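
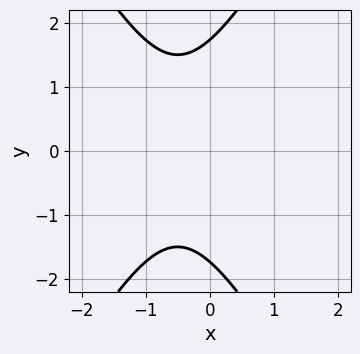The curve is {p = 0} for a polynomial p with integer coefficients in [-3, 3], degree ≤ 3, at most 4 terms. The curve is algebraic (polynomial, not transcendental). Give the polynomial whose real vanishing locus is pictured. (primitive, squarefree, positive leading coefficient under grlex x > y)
The degree is 2 — no degree-1 curve has this shape.
Symmetries: the y ↦ −y reflection is a symmetry, so y appears only in even powers.
Against the integer gridlines: the curve avoids every integer x-axis point in the box.
The integer polynomial consistent with all of this is the stated p.

3*x^2 - y^2 + 3*x + 3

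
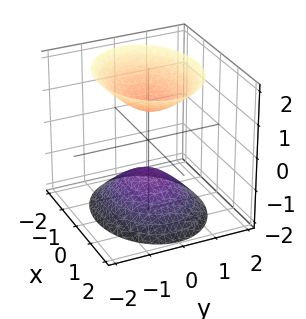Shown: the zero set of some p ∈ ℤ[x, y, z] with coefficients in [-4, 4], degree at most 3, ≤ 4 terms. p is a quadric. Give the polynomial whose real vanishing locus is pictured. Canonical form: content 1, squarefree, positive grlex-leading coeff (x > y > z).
2*x^2 + 3*y^2 - 2*z^2 + 2

(a) I count 2 distinct pieces. Treating them together as one polynomial.
(b) The degree is 2 — two sheets facing apart; a quadric.
(c) Symmetries: mirror symmetry x ↦ −x ⇒ only even powers of x; the y ↦ −y reflection is a symmetry, so y appears only in even powers; mirror symmetry z ↦ −z ⇒ only even powers of z.
(d) Reading off the gridlines: no x-intercept at any integer in the box; no y-intercept at any integer in the box; the z-axis gridline crossings are at z ∈ {-1, 1}.
(e) Putting this together gives p.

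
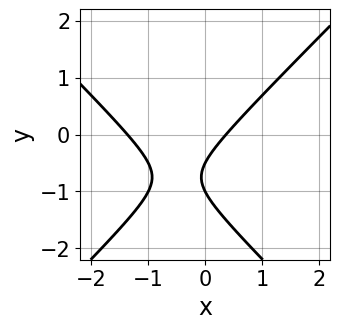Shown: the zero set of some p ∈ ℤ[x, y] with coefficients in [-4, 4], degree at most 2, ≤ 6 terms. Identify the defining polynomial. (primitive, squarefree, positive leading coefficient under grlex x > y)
(a) deg p = 2. No degree-1 curve has this shape.
(b) From the visible intercepts: it crosses the y-axis at the gridline y = -1.
(c) Together with the visible shape, these determine p as stated.

2*x^2 - 2*y^2 + 2*x - 3*y - 1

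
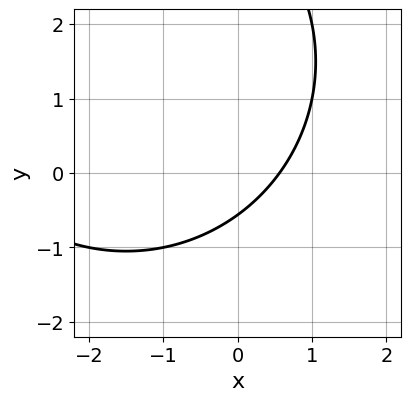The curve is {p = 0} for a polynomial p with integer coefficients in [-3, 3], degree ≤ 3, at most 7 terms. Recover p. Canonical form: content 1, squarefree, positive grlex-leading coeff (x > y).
x^2 + y^2 + 3*x - 3*y - 2

1. Degree: no degree-1 curve has this shape, so deg p = 2.
2. Matching integer coefficients to the picture gives p.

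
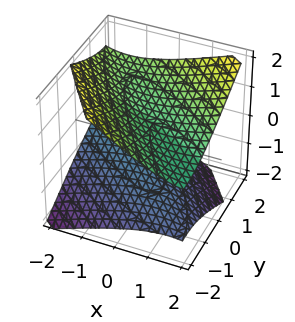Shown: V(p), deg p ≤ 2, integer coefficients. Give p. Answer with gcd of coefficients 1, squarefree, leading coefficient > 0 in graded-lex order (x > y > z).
x^2 + 2*x*y - x*z + y^2 - 3*z^2 + 2

I count 2 distinct pieces. They look like related sheets of one shape, so recover p as a whole.
deg p = 2. A generic line meets the surface in up to 2 points.
Observable constraints: the surface avoids every integer x-axis point in the box; no y-intercept at any integer in the box.
Matching integer coefficients to the picture gives p.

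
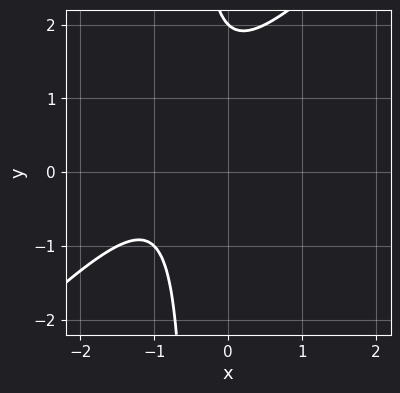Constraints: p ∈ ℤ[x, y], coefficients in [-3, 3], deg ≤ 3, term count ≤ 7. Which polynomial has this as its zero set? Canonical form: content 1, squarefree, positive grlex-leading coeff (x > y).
2*x^2 - 2*x*y + 3*x - y + 2

1. Degree: no degree-1 curve has this shape, so deg p = 2.
2. Reading off the gridlines: no x-intercept at any integer in the box; one y-axis crossing is at y = 2.
3. Together with the visible shape, these determine p as stated.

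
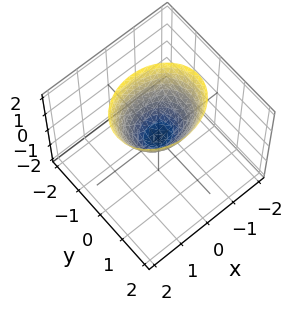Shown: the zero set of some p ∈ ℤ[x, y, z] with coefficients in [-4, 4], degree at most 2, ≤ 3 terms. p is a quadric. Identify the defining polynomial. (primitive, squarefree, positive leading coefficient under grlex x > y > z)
2*x^2 + 3*y^2 - 2*z

1. The degree is 2 — a paraboloid; a quadric.
2. Symmetries: the y ↦ −y reflection is a symmetry, so y appears only in even powers; mirror symmetry x ↦ −x ⇒ only even powers of x.
3. Reading off the gridlines: it meets the x-axis at x = 0 (among the integer gridlines); it crosses the z-axis at the gridline z = 0.
4. Fitting integer coefficients to these (and the overall shape) gives p.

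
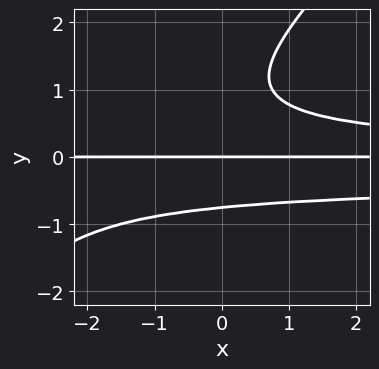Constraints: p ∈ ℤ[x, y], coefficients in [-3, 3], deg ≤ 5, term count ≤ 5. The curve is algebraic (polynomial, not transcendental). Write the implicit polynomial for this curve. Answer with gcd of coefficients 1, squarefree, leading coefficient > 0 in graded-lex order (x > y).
1. Degree: a generic line meets the curve in up to 4 points, so deg p = 4.
2. Against the integer gridlines: every point of the x-axis in the box is on the curve; it crosses the y-axis at the gridline y = 0.
3. Putting this together gives p.

3*x*y^3 - 3*y^4 + x*y^2 + 3*y^3 - 3*y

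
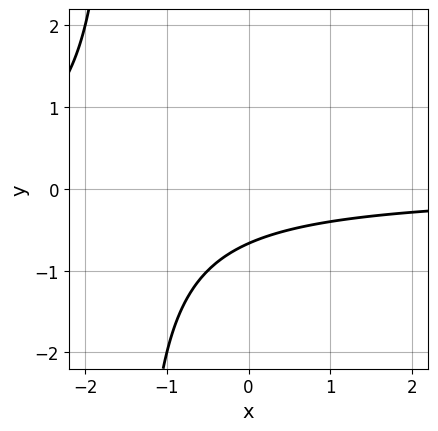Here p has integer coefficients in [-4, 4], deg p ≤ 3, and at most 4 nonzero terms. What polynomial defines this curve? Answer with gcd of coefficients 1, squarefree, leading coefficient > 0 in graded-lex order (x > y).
2*x*y + 3*y + 2

1. deg p = 2. The shape is more complex than any degree-1 curve.
2. From the axis intercepts and sections: the curve avoids every integer x-axis point in the box.
3. Assembling these constraints gives the stated polynomial.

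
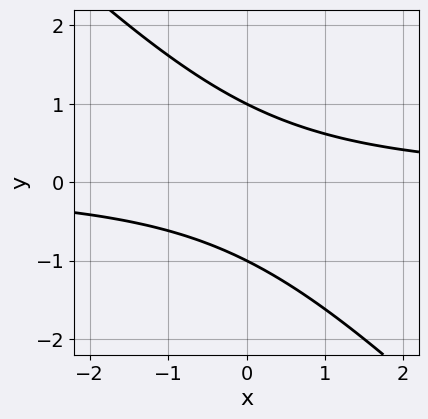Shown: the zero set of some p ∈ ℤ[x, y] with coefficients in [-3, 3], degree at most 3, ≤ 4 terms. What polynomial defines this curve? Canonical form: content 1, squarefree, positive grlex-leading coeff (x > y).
(a) Degree: no degree-1 curve has this shape, so deg p = 2.
(b) Checking where it meets the axes: the y-axis gridline crossings are at y ∈ {-1, 1}; it misses every integer gridline on the x-axis.
(c) These observations pin down the coefficients.

x*y + y^2 - 1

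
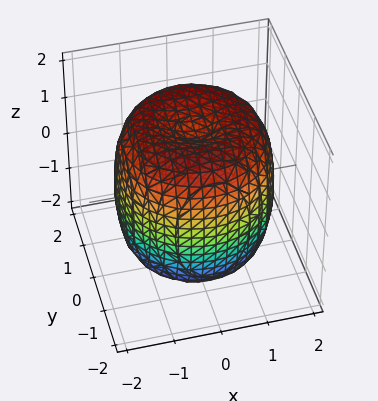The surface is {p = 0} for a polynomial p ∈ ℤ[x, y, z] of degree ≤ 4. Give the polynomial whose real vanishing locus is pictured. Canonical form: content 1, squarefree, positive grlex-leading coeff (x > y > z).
x^4 + 2*x^2*y^2 + y^4 - 2*x^2 - 2*y^2 + z^2 - 2

deg p = 4.
By symmetry, every cross-section ⟂ z is a circle, so x, y appear only via x² + y².
Observable constraints: a circular section at z = -1 has radius between 1 and 2.
Assembling these constraints gives the stated polynomial.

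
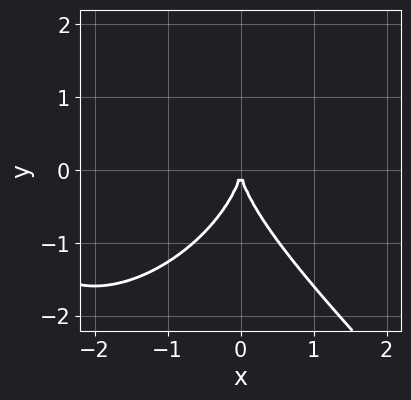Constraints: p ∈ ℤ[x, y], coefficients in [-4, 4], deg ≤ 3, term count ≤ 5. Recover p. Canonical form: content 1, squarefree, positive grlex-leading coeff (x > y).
(a) Degree: a generic line meets the curve in up to 3 points, so deg p = 3.
(b) Checking where it meets the axes: it meets the y-axis at y = 0 (among the integer gridlines); one x-axis crossing is at x = 0.
(c) Putting this together gives p.

x^3 + y^3 + 3*x^2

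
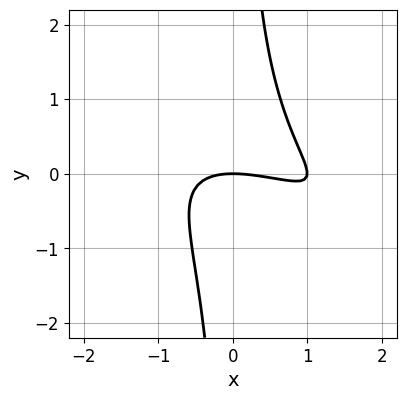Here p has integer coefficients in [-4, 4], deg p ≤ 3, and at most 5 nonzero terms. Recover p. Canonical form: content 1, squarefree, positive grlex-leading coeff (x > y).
1. deg p = 3. The shape is more complex than any degree-2 curve.
2. Observable constraints: it crosses the y-axis at the gridline y = 0; the x-axis gridline crossings are at x ∈ {0, 1}.
3. Matching integer coefficients to the picture gives p.

x^3 + 3*x^2*y + 3*x*y^2 - x^2 - 3*y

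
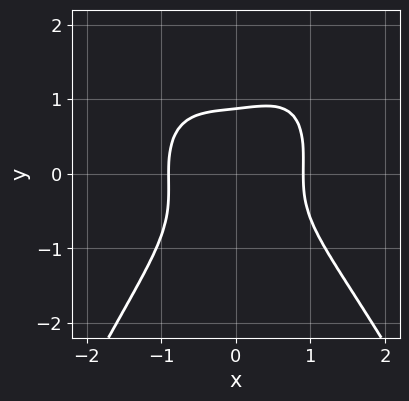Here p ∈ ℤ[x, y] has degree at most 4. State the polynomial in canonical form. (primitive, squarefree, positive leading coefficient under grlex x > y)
3*x^4 - x*y^2 + 3*y^3 - 2

1. deg p = 4. A generic line meets the curve in up to 4 points.
2. Matching integer coefficients to the picture gives p.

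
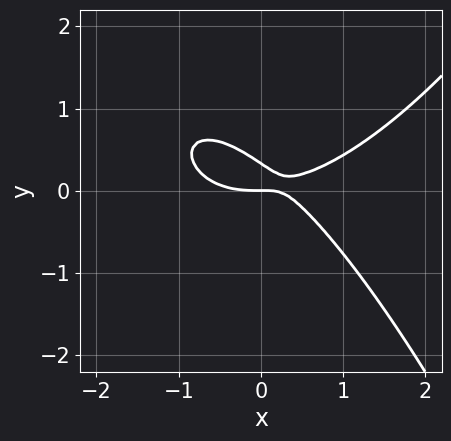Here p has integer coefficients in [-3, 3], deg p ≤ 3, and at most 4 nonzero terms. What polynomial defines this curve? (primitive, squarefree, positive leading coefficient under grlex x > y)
x^3 - 2*x*y - 3*y^2 + y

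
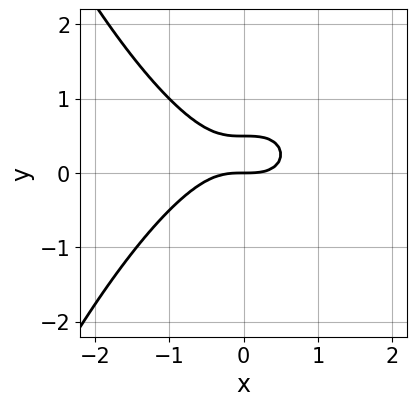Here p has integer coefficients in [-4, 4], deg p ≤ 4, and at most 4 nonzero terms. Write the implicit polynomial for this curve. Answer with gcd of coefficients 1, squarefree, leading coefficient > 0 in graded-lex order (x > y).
First, the degree is 3 — no degree-2 curve has this shape.
Next, reading off the gridlines: one x-axis crossing is at x = 0; one y-axis crossing is at y = 0.
Finally, fitting integer coefficients to these (and the overall shape) gives p.

x^3 + 2*y^2 - y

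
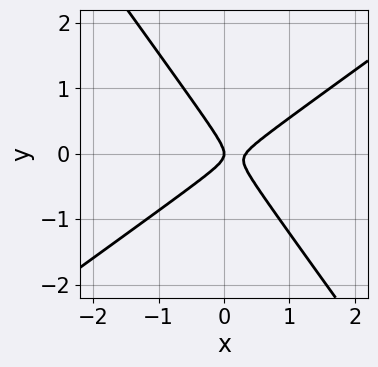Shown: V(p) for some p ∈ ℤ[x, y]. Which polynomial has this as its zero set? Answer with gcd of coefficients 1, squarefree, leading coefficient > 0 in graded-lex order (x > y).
3*x^2 - 2*x*y - 3*y^2 - x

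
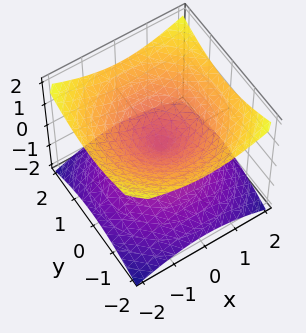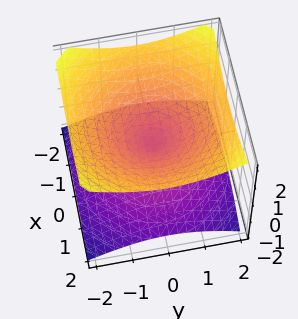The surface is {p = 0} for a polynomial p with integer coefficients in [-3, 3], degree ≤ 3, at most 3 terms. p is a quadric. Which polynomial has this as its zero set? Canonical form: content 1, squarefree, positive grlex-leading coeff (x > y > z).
Degree: a double cone through the origin; a quadric, so deg p = 2.
Symmetries: mirror symmetry z ↦ −z ⇒ only even powers of z; every cross-section ⟂ z is a circle, so x, y appear only via x² + y².
Reading off the gridlines: one x-axis crossing is at x = 0; a circular section at z = -1 has radius between 1 and 2; it meets the y-axis at y = 0 (among the integer gridlines).
Assembling these constraints gives the stated polynomial.

x^2 + y^2 - 2*z^2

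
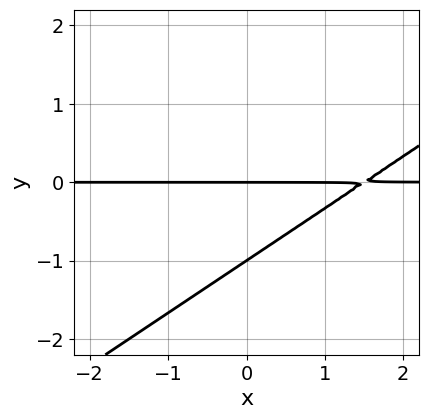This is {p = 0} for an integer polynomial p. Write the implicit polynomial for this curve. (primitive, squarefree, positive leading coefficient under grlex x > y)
2*x*y - 3*y^2 - 3*y

(a) deg p = 2. No degree-1 curve has this shape.
(b) Reading off the gridlines: the visible x-axis segment lies entirely on the curve; among the integer gridlines, it crosses the y-axis at y ∈ {-1, 0}.
(c) Matching integer coefficients to the picture gives p.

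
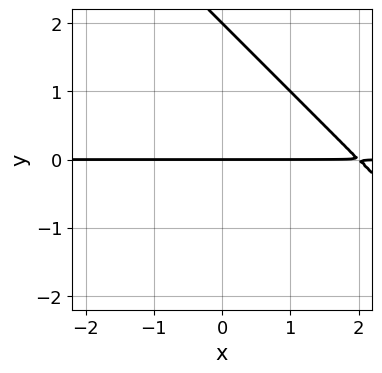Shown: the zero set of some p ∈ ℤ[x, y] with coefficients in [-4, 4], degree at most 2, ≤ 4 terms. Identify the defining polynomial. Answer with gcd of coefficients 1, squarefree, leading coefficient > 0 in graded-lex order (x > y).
x*y + y^2 - 2*y

First, degree: no degree-1 curve has this shape, so deg p = 2.
Then, checking where it meets the axes: among the integer gridlines, it crosses the y-axis at y ∈ {0, 2}; every point of the x-axis in the box is on the curve.
Finally, these observations pin down the coefficients.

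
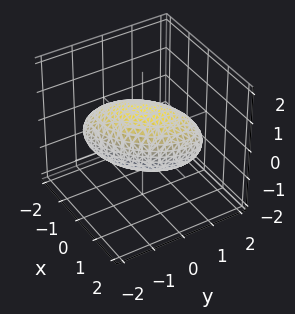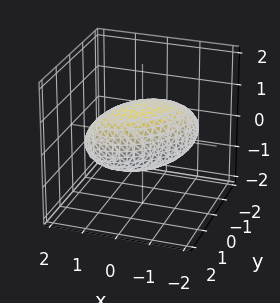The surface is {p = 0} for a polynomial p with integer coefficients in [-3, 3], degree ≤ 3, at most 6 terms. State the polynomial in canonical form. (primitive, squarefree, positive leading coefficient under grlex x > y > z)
2*x^2 - 2*x*y + 2*y^2 + 3*z^2 - 3

deg p = 2. The shape is more complex than any degree-1 surface.
From the axis intercepts and sections: among the integer gridlines, it crosses the z-axis at z ∈ {-1, 1}.
Matching integer coefficients to the picture gives p.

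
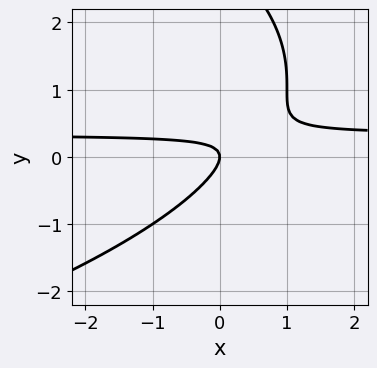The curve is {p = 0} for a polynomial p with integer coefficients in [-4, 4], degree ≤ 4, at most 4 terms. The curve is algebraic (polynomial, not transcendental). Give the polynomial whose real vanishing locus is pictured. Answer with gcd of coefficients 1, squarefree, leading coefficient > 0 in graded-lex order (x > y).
1. Degree: the shape is more complex than any degree-2 curve, so deg p = 3.
2. From the visible intercepts: it meets the x-axis at x = 0 (among the integer gridlines); one y-axis crossing is at y = 0.
3. Solving for integer coefficients yields p as stated.

y^3 + 3*x*y - 3*y^2 - x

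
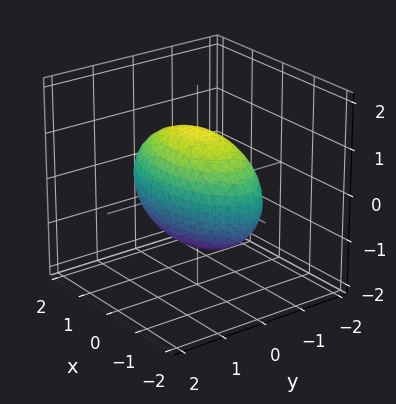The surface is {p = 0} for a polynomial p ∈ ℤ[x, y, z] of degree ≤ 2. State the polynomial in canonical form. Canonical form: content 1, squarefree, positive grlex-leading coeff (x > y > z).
(a) The degree is 2 — bounded and convex; a quadric.
(b) Symmetries: mirror symmetry x ↦ −x ⇒ only even powers of x; mirror symmetry z ↦ −z ⇒ only even powers of z; the y ↦ −y reflection is a symmetry, so y appears only in even powers.
(c) Against the integer gridlines: the y-axis gridline crossings are at y ∈ {-1, 1}.
(d) Solving for integer coefficients yields p as stated.

x^2 + 3*y^2 + 2*z^2 - 3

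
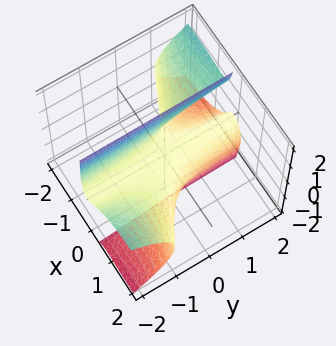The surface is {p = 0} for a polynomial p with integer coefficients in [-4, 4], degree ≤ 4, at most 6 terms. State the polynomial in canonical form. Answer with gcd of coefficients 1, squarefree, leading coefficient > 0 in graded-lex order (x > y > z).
(a) Degree: no degree-2 surface has this shape, so deg p = 3.
(b) Observable constraints: every point of the y-axis in the box is on the surface; it meets the x-axis at x = 0 (among the integer gridlines).
(c) Together with the visible shape, these determine p as stated.

x^3 + 2*x^2*y + 2*x*z^2 + x*z + z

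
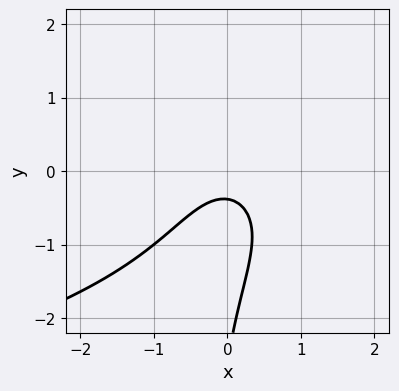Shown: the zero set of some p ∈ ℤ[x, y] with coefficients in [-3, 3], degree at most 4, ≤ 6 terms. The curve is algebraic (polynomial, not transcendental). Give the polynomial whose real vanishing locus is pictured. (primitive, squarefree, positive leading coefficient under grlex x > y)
2*x*y^2 + 3*x^2 + y^2 + 3*y + 1

1. Degree: the shape is more complex than any degree-2 curve, so deg p = 3.
2. Reading off the gridlines: no x-intercept at any integer in the box.
3. Fitting integer coefficients to these (and the overall shape) gives p.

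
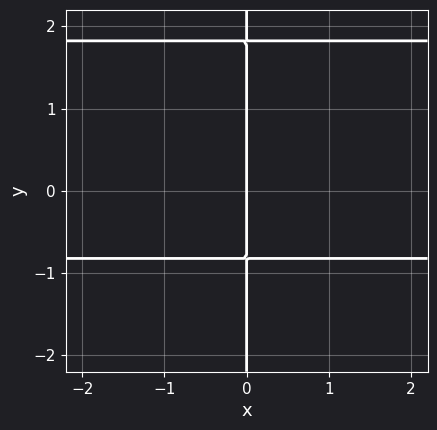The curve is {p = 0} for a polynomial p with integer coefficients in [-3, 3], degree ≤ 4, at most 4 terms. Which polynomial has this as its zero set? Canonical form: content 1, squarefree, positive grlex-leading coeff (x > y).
2*x*y^2 - 2*x*y - 3*x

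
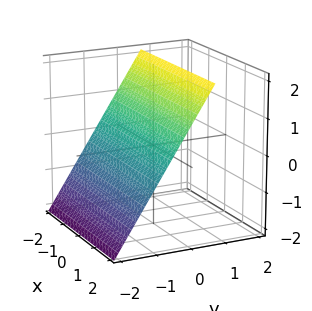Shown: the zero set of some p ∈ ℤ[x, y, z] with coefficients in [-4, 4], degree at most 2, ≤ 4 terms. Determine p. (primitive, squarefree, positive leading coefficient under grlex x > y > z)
3*y - 2*z + 2

Degree: the surface is flat (a plane), so deg p = 1.
From the visible intercepts: it misses every integer gridline on the x-axis; one z-axis crossing is at z = 1.
Assembling these constraints gives the stated polynomial.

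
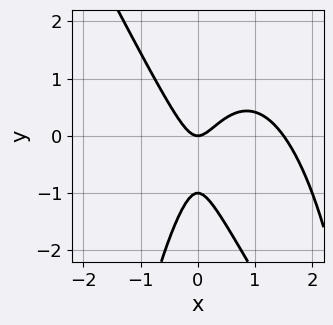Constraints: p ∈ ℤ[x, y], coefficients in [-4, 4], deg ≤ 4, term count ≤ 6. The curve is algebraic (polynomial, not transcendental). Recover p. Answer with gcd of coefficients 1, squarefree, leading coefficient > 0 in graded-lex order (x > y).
2*x^3 + x^2*y - 3*x^2 + y^2 + y

First, degree: no degree-2 curve has this shape, so deg p = 3.
Then, observable constraints: among the integer gridlines, it crosses the y-axis at y ∈ {-1, 0}; it crosses the x-axis at the gridline x = 0.
Finally, together with the visible shape, these determine p as stated.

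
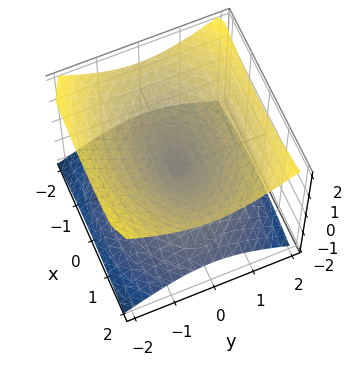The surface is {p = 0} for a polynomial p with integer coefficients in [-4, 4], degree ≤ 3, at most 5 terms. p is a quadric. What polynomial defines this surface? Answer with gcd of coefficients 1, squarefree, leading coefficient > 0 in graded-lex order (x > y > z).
deg p = 2. A double cone through the origin; a quadric.
Symmetries: it's symmetric under y → −y, forcing even powers of y; mirror symmetry x ↦ −x ⇒ only even powers of x; the z ↦ −z reflection is a symmetry, so z appears only in even powers.
Checking where it meets the axes: it crosses the z-axis at the gridline z = 0; it crosses the y-axis at the gridline y = 0; it meets the x-axis at x = 0 (among the integer gridlines).
The integer polynomial consistent with all of this is the stated p.

x^2 + 2*y^2 - 3*z^2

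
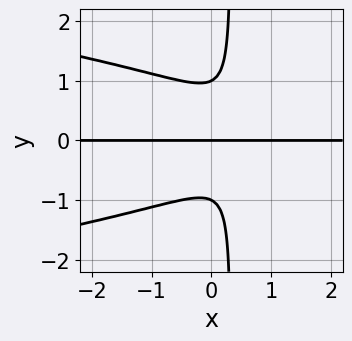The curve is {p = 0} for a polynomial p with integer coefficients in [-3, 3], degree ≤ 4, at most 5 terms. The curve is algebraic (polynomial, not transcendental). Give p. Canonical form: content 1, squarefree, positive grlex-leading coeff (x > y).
3*x*y^3 + 2*x^2*y - y^3 - 2*x*y + y

Degree: no degree-3 curve has this shape, so deg p = 4.
Checking where it meets the axes: every point of the x-axis in the box is on the curve; among the integer gridlines, it crosses the y-axis at y ∈ {-1, 0, 1}.
The integer polynomial consistent with all of this is the stated p.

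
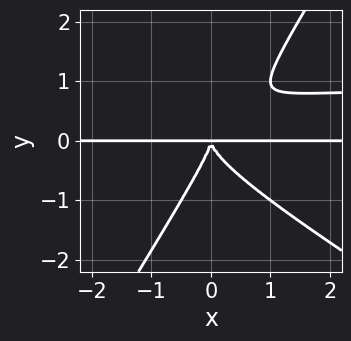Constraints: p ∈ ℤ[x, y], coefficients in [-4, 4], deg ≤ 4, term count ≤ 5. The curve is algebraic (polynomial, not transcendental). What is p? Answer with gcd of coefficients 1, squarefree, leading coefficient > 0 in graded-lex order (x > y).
x^2*y^2 + x*y^3 - y^4 - x^2*y

First, deg p = 4.
Then, checking where it meets the axes: the visible x-axis segment lies entirely on the curve.
Finally, together with the visible shape, these determine p as stated.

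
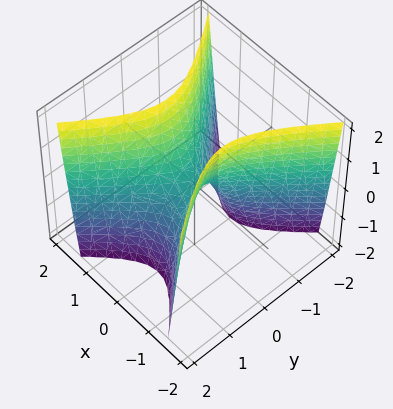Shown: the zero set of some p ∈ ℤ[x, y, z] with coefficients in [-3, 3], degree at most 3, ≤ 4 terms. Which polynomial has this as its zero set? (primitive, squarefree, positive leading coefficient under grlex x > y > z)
(a) Degree: a hyperbolic paraboloid; a quadric, so deg p = 2.
(b) Symmetries: it's symmetric under y → −y, forcing even powers of y; it's symmetric under x → −x, forcing even powers of x.
(c) Checking where it meets the axes: one y-axis crossing is at y = 0; it meets the x-axis at x = 0 (among the integer gridlines); one z-axis crossing is at z = 0.
(d) These observations pin down the coefficients.

3*x^2 - 2*y^2 - z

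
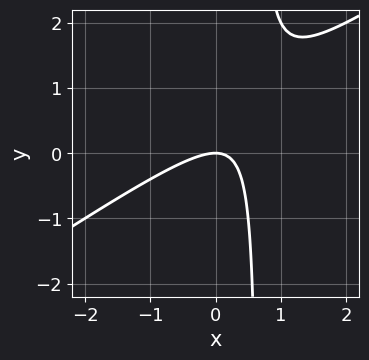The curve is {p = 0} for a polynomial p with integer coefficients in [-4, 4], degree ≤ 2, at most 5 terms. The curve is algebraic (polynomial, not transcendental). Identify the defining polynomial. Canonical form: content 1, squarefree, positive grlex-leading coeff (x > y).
(a) Degree: a generic line meets the curve in up to 2 points, so deg p = 2.
(b) Against the integer gridlines: it meets the y-axis at y = 0 (among the integer gridlines); it crosses the x-axis at the gridline x = 0.
(c) Matching integer coefficients to the picture gives p.

2*x^2 - 3*x*y + 2*y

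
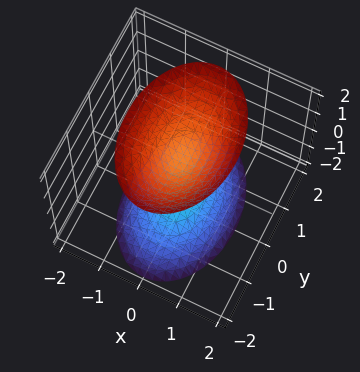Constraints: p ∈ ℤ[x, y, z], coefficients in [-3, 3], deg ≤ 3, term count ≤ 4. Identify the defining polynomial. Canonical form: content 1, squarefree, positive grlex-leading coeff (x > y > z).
1. The picture has 2 separate pieces. They look like related sheets of one shape, so recover p as a whole.
2. The degree is 2 — two separate bowl-shaped sheets opening away from each other; a quadric.
3. Symmetries: the y ↦ −y reflection is a symmetry, so y appears only in even powers; mirror symmetry z ↦ −z ⇒ only even powers of z; the x ↦ −x reflection is a symmetry, so x appears only in even powers.
4. Observable constraints: it misses every integer gridline on the y-axis; no x-intercept at any integer in the box.
5. Assembling these constraints gives the stated polynomial. Check: (0, 0, 1) on the z-axis lies on the surface, and p(0, 0, 1) = 0. ✓

2*x^2 + y^2 - z^2 + 1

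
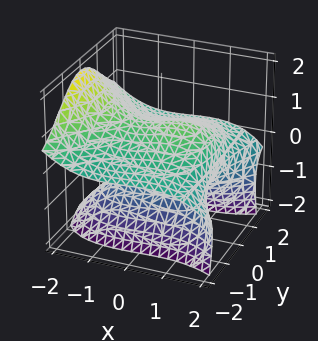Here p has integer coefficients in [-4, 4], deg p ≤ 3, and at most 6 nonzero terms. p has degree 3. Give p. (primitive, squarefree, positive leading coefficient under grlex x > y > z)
x^3 + 3*y^2*z + 3*z^2 - x - 2

The degree is 3 — a generic line meets the surface in up to 3 points.
From the visible intercepts: no y-intercept at any integer in the box.
These observations pin down the coefficients.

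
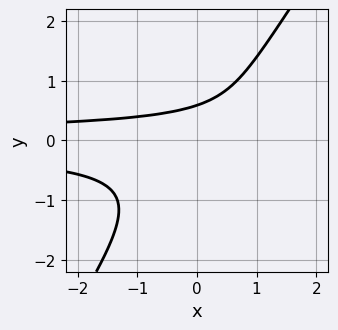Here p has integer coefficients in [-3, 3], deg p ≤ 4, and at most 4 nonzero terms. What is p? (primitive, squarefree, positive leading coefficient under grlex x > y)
3*x*y^2 - 2*y^3 - y + 1

Degree: no degree-2 curve has this shape, so deg p = 3.
From the axis intercepts and sections: the curve avoids every integer x-axis point in the box.
Solving for integer coefficients yields p as stated.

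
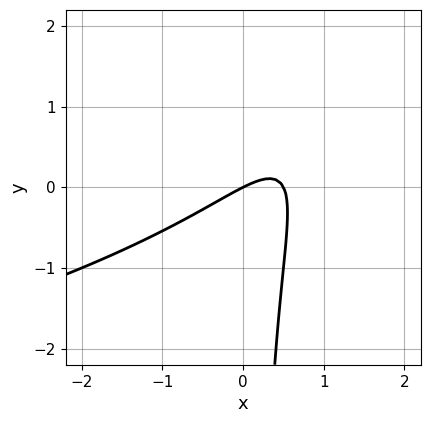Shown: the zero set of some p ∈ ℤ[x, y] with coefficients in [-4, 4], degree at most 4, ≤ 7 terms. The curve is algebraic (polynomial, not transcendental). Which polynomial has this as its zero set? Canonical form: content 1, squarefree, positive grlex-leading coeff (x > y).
1. deg p = 3. The shape is more complex than any degree-2 curve.
2. Checking where it meets the axes: one y-axis crossing is at y = 0; it crosses the x-axis at the gridline x = 0.
3. Together with the visible shape, these determine p as stated.

x*y^2 + 2*x^2 - 3*x*y - x + 2*y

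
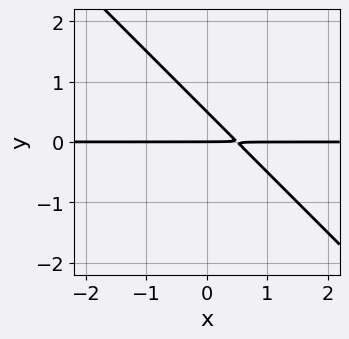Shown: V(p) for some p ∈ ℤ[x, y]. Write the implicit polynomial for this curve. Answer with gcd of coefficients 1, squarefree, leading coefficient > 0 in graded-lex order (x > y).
1. The degree is 2 — a generic line meets the curve in up to 2 points.
2. Against the integer gridlines: every point of the x-axis in the box is on the curve; one y-axis crossing is at y = 0.
3. The integer polynomial consistent with all of this is the stated p.

2*x*y + 2*y^2 - y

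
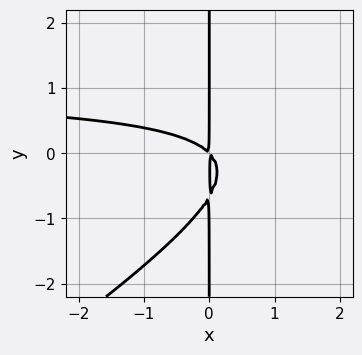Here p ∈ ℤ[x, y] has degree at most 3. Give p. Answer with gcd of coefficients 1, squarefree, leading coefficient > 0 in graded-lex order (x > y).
2*x^2*y - 3*x*y^2 - 2*x^2 - 2*x*y

(a) The degree is 3 — a generic line meets the curve in up to 3 points.
(b) Against the integer gridlines: the visible y-axis segment lies entirely on the curve.
(c) Fitting integer coefficients to these (and the overall shape) gives p.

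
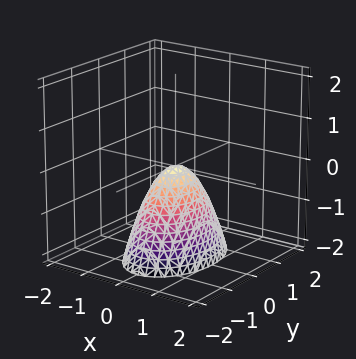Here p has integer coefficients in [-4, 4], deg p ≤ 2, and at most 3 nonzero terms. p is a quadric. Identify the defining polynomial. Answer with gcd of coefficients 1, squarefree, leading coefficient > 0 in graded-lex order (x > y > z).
First, degree: a single bowl opening along one axis; a quadric, so deg p = 2.
Next, symmetries: mirror symmetry x ↦ −x ⇒ only even powers of x; it's symmetric under y → −y, forcing even powers of y.
Then, checking where it meets the axes: it meets the y-axis at y = 0 (among the integer gridlines); it meets the z-axis at z = 0 (among the integer gridlines).
Finally, together with the visible shape, these determine p as stated.

2*x^2 + y^2 + z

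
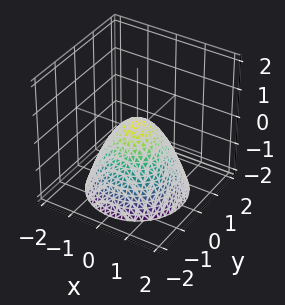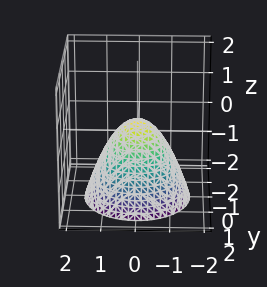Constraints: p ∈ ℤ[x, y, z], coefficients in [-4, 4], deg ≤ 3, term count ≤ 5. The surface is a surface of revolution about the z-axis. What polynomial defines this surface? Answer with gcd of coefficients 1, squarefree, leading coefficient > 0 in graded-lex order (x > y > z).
3*x^2 + 3*y^2 + 3*z - 1

1. deg p = 2. No degree-1 surface has this shape.
2. Symmetries: rotational symmetry about the z-axis ⇒ p depends on x, y only through x² + y².
3. From the visible intercepts: a circular section at z = -2 has radius between 1 and 2.
4. Matching integer coefficients to the picture gives p.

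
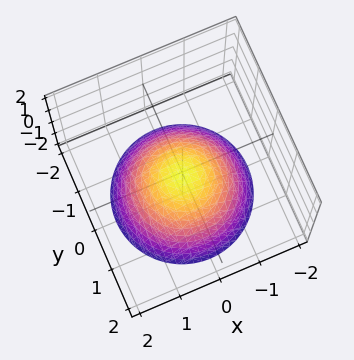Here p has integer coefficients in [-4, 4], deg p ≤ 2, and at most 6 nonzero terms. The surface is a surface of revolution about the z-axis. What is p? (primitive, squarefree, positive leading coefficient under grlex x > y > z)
2*x^2 + 2*y^2 + 3*z + 1

(a) Degree: a generic line meets the surface in up to 2 points, so deg p = 2.
(b) Symmetries: the z-axis is an axis of rotation, so x and y enter only as x² + y².
(c) From the visible intercepts: no x-intercept at any integer in the box; a circular section at z = -1 has radius exactly 1; the surface avoids every integer y-axis point in the box.
(d) Fitting integer coefficients to these (and the overall shape) gives p.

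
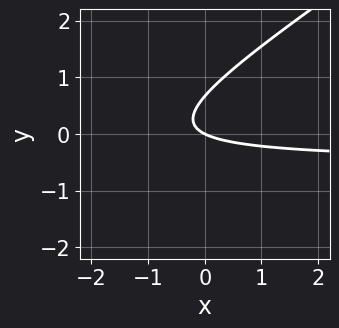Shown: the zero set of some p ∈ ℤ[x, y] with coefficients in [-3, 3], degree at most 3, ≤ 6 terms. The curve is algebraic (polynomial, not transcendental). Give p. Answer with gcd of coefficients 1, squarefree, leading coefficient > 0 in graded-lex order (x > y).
2*x*y - 3*y^2 + x + 2*y

1. deg p = 2. The shape is more complex than any degree-1 curve.
2. Observable constraints: it crosses the y-axis at the gridline y = 0; it meets the x-axis at x = 0 (among the integer gridlines).
3. These observations pin down the coefficients.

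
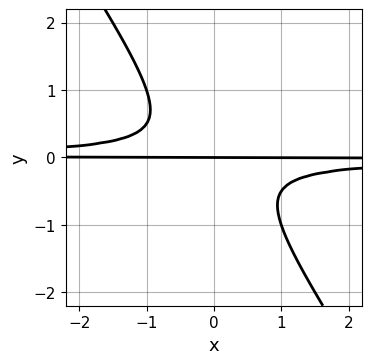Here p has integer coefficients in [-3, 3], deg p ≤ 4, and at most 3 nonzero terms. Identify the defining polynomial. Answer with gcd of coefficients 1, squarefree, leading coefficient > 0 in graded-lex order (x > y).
3*x*y^2 + 2*y^3 + y

deg p = 3. A generic line meets the curve in up to 3 points.
Observable constraints: it meets the y-axis at y = 0 (among the integer gridlines); every point of the x-axis in the box is on the curve.
Putting this together gives p.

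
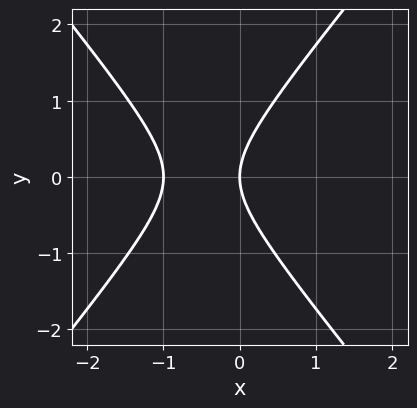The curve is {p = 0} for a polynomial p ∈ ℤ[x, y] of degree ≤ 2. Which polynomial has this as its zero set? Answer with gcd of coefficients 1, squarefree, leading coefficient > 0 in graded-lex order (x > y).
The degree is 2 — the shape is more complex than any degree-1 curve.
Symmetries: the y ↦ −y reflection is a symmetry, so y appears only in even powers.
Against the integer gridlines: the x-axis gridline crossings are at x ∈ {-1, 0}; one y-axis crossing is at y = 0.
Matching integer coefficients to the picture gives p.

3*x^2 - 2*y^2 + 3*x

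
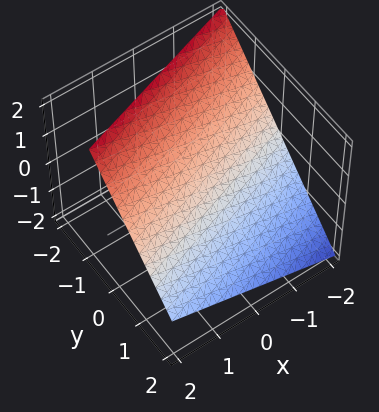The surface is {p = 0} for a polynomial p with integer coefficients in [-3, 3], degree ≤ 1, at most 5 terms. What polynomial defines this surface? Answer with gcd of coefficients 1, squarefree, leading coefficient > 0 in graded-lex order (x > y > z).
deg p = 1.
Reading off the gridlines: one x-axis crossing is at x = -2.
Assembling these constraints gives the stated polynomial.

x - 3*y - 3*z + 2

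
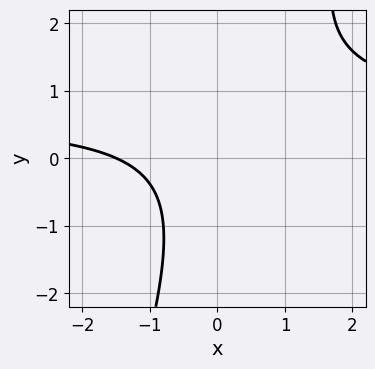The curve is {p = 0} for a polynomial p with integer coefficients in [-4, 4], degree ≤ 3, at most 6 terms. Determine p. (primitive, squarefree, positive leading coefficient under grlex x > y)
(a) The degree is 2 — a generic line meets the curve in up to 2 points.
(b) Observable constraints: no y-intercept at any integer in the box.
(c) Together with the visible shape, these determine p as stated.

3*x*y - y^2 - 2*x - 3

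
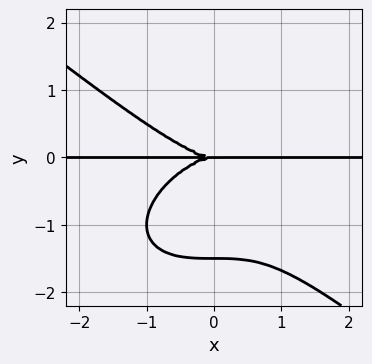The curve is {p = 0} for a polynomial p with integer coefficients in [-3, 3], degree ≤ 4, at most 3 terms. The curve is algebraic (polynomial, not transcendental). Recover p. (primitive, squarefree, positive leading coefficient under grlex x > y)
x^3*y + 2*y^4 + 3*y^3

Degree: no degree-3 curve has this shape, so deg p = 4.
Reading off the gridlines: it meets the y-axis at y = 0 (among the integer gridlines); the visible x-axis segment lies entirely on the curve.
The integer polynomial consistent with all of this is the stated p.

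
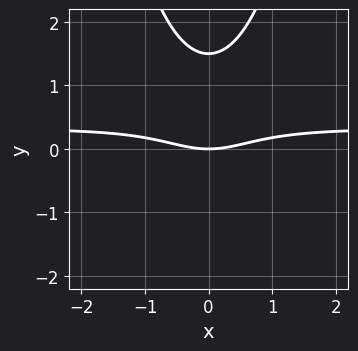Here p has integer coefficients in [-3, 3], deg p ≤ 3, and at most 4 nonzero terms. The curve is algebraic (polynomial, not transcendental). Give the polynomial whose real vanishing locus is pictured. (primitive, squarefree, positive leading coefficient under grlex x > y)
3*x^2*y - x^2 - 2*y^2 + 3*y

First, the degree is 3 — a generic line meets the curve in up to 3 points.
Next, symmetries: it's symmetric under x → −x, forcing even powers of x.
Next, reading off the gridlines: it meets the x-axis at x = 0 (among the integer gridlines); it meets the y-axis at y = 0 (among the integer gridlines).
Finally, matching integer coefficients to the picture gives p.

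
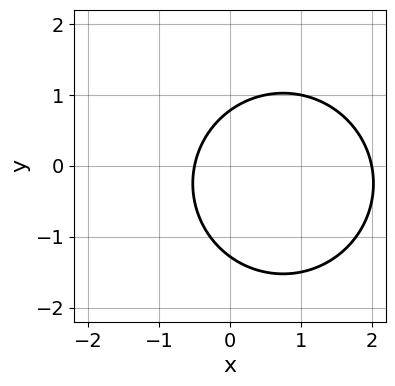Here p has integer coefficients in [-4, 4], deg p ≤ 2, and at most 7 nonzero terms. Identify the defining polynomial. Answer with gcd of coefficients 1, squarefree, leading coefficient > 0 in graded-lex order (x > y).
2*x^2 + 2*y^2 - 3*x + y - 2

(a) deg p = 2. A generic line meets the curve in up to 2 points.
(b) Checking where it meets the axes: one x-axis crossing is at x = 2.
(c) Solving for integer coefficients yields p as stated.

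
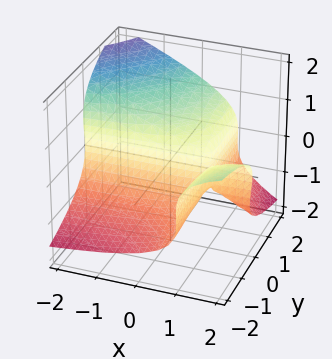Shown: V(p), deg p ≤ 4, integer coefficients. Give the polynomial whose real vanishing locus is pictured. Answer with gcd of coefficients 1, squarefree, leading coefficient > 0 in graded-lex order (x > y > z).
x*z^2 + 2*z^3 + 2*x*y - 2*y

(a) Degree: no degree-2 surface has this shape, so deg p = 3.
(b) From the axis intercepts and sections: it crosses the y-axis at the gridline y = 0; the visible x-axis segment lies entirely on the surface; it meets the z-axis at z = 0 (among the integer gridlines).
(c) The integer polynomial consistent with all of this is the stated p.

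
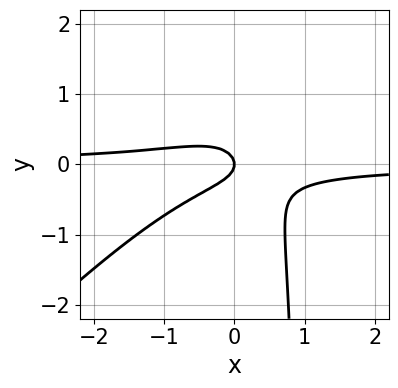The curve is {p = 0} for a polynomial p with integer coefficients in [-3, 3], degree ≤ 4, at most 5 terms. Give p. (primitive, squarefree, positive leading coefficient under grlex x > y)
deg p = 3. A generic line meets the curve in up to 3 points.
Observable constraints: one y-axis crossing is at y = 0; it crosses the x-axis at the gridline x = 0.
The integer polynomial consistent with all of this is the stated p.

3*x^2*y - 3*x*y^2 + 3*y^2 + x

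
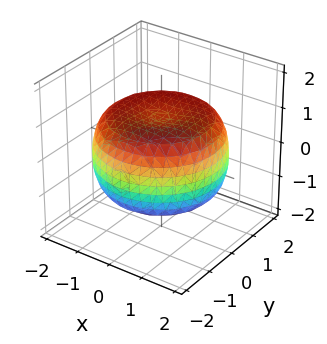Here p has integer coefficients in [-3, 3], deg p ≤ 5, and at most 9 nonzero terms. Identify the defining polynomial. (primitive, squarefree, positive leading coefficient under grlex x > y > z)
x^4 + 2*x^2*y^2 + y^4 - 2*x^2 - 2*y^2 + 3*z^2 - 3

First, the degree is 4 — the shape is more complex than any degree-3 surface.
Next, symmetry: the z-axis is an axis of rotation, so x and y enter only as x² + y².
Next, checking where it meets the axes: a circular section at z = 1 has radius between 1 and 2; the z-axis gridline crossings are at z ∈ {-1, 1}.
Finally, together with the visible shape, these determine p as stated.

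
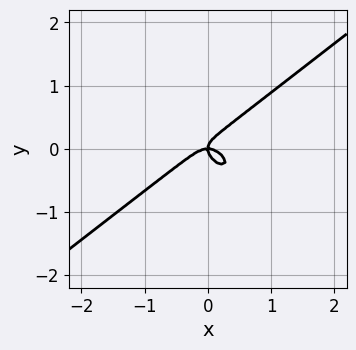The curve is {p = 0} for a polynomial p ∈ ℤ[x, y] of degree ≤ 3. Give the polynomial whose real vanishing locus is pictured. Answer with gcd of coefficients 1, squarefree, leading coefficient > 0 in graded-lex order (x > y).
First, the degree is 3 — a generic line meets the curve in up to 3 points.
Next, observable constraints: it meets the x-axis at x = 0 (among the integer gridlines); one y-axis crossing is at y = 0.
Finally, fitting integer coefficients to these (and the overall shape) gives p.

2*x^3 - x*y^2 - 3*y^3 + x*y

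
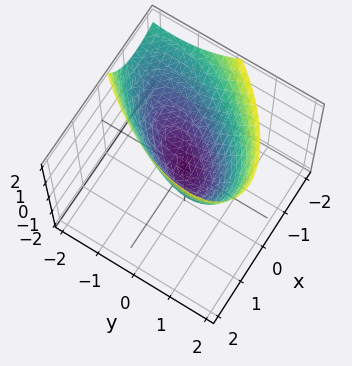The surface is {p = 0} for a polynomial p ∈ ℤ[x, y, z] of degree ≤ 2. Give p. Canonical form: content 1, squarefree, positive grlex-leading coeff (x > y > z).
3*x^2 - 3*x*y + 2*x*z + 2*y^2 - 3*z

1. Degree: no degree-1 surface has this shape, so deg p = 2.
2. From the visible intercepts: one z-axis crossing is at z = 0; it crosses the y-axis at the gridline y = 0; one x-axis crossing is at x = 0.
3. Solving for integer coefficients yields p as stated.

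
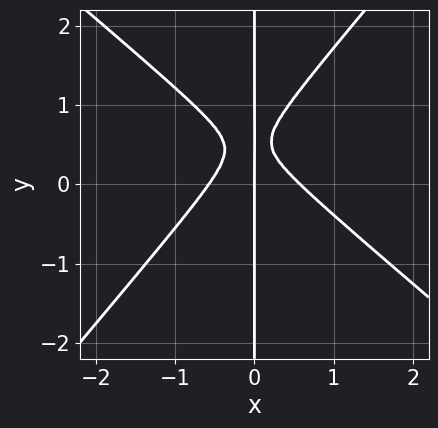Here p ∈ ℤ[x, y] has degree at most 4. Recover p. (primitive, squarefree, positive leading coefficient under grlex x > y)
1. deg p = 3.
2. Reading off the gridlines: one x-axis crossing is at x = 0; every point of the y-axis in the box is on the curve.
3. These observations pin down the coefficients.

3*x^3 + x^2*y - 3*x*y^2 + 3*x*y - x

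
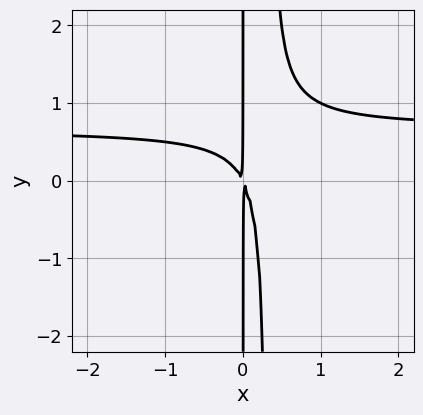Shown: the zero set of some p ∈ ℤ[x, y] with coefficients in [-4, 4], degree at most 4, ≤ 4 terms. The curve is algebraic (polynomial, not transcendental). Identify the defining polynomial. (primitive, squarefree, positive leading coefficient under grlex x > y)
3*x^2*y - 2*x^2 - x*y

The degree is 3 — no degree-2 curve has this shape.
Observable constraints: every point of the y-axis in the box is on the curve.
Solving for integer coefficients yields p as stated.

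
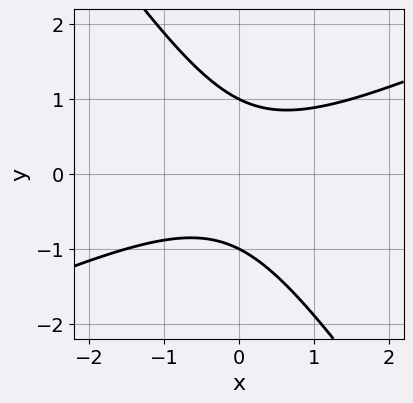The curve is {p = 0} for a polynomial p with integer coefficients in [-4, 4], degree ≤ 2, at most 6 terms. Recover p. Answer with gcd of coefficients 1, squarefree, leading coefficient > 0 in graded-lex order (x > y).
2*x^2 - 3*x*y - 3*y^2 + 3

(a) deg p = 2. The shape is more complex than any degree-1 curve.
(b) From the visible intercepts: the y-axis gridline crossings are at y ∈ {-1, 1}; it misses every integer gridline on the x-axis.
(c) Together with the visible shape, these determine p as stated.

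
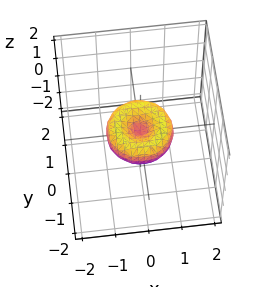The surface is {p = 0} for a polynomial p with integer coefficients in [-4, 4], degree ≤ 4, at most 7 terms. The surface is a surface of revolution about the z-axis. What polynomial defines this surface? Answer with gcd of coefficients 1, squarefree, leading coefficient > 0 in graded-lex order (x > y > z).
2*x^4 + 4*x^2*y^2 + 2*y^4 - 2*x^2 - 2*y^2 + 3*z^2

Degree: a generic line meets the surface in up to 4 points, so deg p = 4.
Symmetries: the z-axis is an axis of rotation, so x and y enter only as x² + y².
Against the integer gridlines: a circular section at z = 0 has radius exactly 1; among the integer gridlines, it crosses the x-axis at x ∈ {-1, 0, 1}; it crosses the z-axis at the gridline z = 0; among the integer gridlines, it crosses the y-axis at y ∈ {-1, 0, 1}.
Assembling these constraints gives the stated polynomial.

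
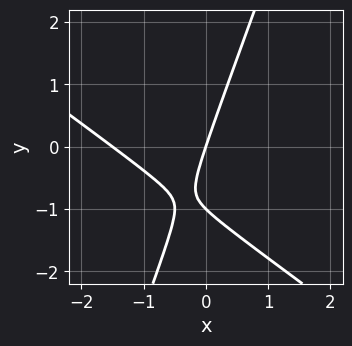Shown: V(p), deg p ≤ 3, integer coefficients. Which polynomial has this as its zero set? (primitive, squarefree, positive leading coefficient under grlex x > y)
2*x^2 + 2*x*y - y^2 + 3*x - y

First, the degree is 2 — the shape is more complex than any degree-1 curve.
Next, observable constraints: one x-axis crossing is at x = 0; among the integer gridlines, it crosses the y-axis at y ∈ {-1, 0}.
Finally, solving for integer coefficients yields p as stated.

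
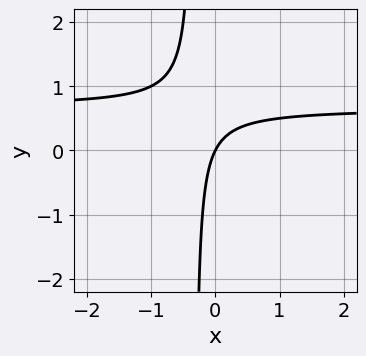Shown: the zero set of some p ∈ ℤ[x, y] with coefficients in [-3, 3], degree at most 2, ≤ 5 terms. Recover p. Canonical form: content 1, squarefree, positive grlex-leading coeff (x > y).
3*x*y - 2*x + y

(a) The degree is 2 — the shape is more complex than any degree-1 curve.
(b) Observable constraints: one x-axis crossing is at x = 0; it crosses the y-axis at the gridline y = 0.
(c) Putting this together gives p.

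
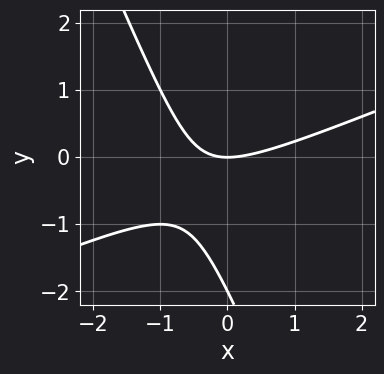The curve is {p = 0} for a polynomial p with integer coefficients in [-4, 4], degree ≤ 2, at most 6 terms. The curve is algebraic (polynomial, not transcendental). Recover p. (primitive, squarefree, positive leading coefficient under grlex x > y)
x^2 - 2*x*y - y^2 - 2*y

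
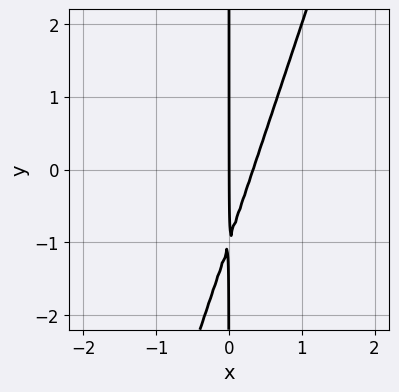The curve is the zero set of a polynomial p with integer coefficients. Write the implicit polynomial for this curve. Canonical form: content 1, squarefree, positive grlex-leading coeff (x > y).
3*x^2 - x*y - x

(a) Degree: the shape is more complex than any degree-1 curve, so deg p = 2.
(b) From the visible intercepts: it meets the x-axis at x = 0 (among the integer gridlines); every point of the y-axis in the box is on the curve.
(c) Fitting integer coefficients to these (and the overall shape) gives p.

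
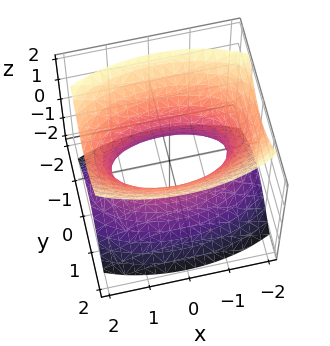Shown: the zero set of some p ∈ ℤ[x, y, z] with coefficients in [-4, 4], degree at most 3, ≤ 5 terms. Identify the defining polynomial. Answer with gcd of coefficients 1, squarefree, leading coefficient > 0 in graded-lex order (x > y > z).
First, degree: an hourglass — one-sheet hyperboloid; a quadric, so deg p = 2.
Then, symmetries: the x ↦ −x reflection is a symmetry, so x appears only in even powers; mirror symmetry y ↦ −y ⇒ only even powers of y; mirror symmetry z ↦ −z ⇒ only even powers of z.
Next, reading off the gridlines: the surface avoids every integer z-axis point in the box.
Finally, the integer polynomial consistent with all of this is the stated p.

x^2 + 3*y^2 - 2*z^2 - 2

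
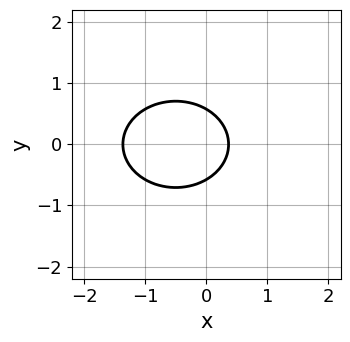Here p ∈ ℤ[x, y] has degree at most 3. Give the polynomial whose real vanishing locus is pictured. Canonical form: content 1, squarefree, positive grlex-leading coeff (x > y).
First, deg p = 2. The shape is more complex than any degree-1 curve.
Next, symmetries: it's symmetric under y → −y, forcing even powers of y.
Finally, these observations pin down the coefficients.

2*x^2 + 3*y^2 + 2*x - 1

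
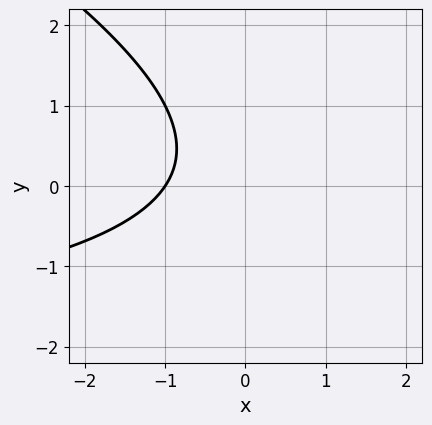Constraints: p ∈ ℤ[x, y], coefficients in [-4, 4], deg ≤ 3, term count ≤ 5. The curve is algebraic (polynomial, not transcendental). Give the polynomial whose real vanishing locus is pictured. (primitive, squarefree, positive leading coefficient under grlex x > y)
x*y + 2*y^2 + 3*x - y + 3

(a) deg p = 2. A generic line meets the curve in up to 2 points.
(b) Against the integer gridlines: no y-intercept at any integer in the box; one x-axis crossing is at x = -1.
(c) Solving for integer coefficients yields p as stated.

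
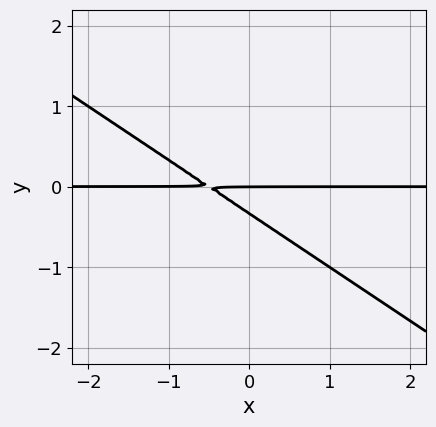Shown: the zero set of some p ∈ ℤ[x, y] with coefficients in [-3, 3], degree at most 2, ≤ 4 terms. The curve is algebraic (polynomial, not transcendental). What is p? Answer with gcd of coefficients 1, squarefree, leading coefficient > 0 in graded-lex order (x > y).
(a) The degree is 2 — no degree-1 curve has this shape.
(b) From the visible intercepts: one y-axis crossing is at y = 0; the visible x-axis segment lies entirely on the curve.
(c) Assembling these constraints gives the stated polynomial.

2*x*y + 3*y^2 + y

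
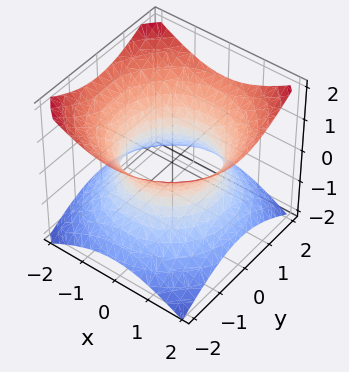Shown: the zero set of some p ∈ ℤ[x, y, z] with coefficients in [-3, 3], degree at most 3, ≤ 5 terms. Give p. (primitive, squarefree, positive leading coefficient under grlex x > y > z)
First, degree: an hourglass — one-sheet hyperboloid; a quadric, so deg p = 2.
Then, symmetry: the z-axis is an axis of rotation, so x and y enter only as x² + y²; mirror symmetry z ↦ −z ⇒ only even powers of z.
Then, from the visible intercepts: it misses every integer gridline on the z-axis; a circular section at z = -1 has radius between 1 and 2.
Finally, fitting integer coefficients to these (and the overall shape) gives p.

2*x^2 + 2*y^2 - 3*z^2 - 3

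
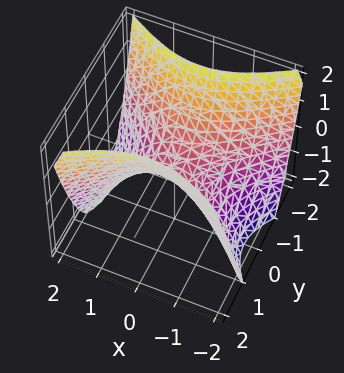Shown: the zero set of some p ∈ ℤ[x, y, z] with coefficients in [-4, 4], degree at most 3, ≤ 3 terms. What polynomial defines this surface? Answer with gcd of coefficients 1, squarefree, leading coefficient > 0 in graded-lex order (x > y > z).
1. deg p = 2. A hyperbolic paraboloid; a quadric.
2. Symmetries: it's symmetric under y → −y, forcing even powers of y; it's symmetric under x → −x, forcing even powers of x.
3. From the axis intercepts and sections: one y-axis crossing is at y = 0; it crosses the z-axis at the gridline z = 0; one x-axis crossing is at x = 0.
4. Solving for integer coefficients yields p as stated.

2*x^2 - 3*y^2 + 3*z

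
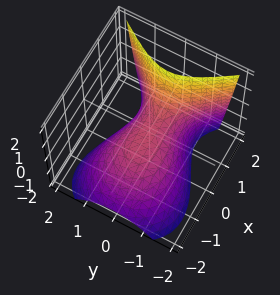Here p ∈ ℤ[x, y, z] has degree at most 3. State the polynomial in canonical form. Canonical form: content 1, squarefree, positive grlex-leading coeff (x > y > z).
x^3 + 2*x*z - 3*y^2 - 3*z

(a) deg p = 3. The shape is more complex than any degree-2 surface.
(b) Observable constraints: it crosses the x-axis at the gridline x = 0; it crosses the z-axis at the gridline z = 0; it meets the y-axis at y = 0 (among the integer gridlines).
(c) Matching integer coefficients to the picture gives p.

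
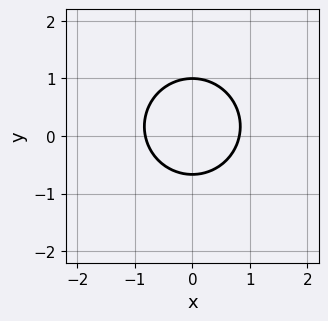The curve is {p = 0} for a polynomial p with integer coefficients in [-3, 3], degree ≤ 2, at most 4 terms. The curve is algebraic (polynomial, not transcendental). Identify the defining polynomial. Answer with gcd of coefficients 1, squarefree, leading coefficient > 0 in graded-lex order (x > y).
3*x^2 + 3*y^2 - y - 2

deg p = 2.
Symmetries: mirror symmetry x ↦ −x ⇒ only even powers of x.
Observable constraints: one y-axis crossing is at y = 1.
Fitting integer coefficients to these (and the overall shape) gives p.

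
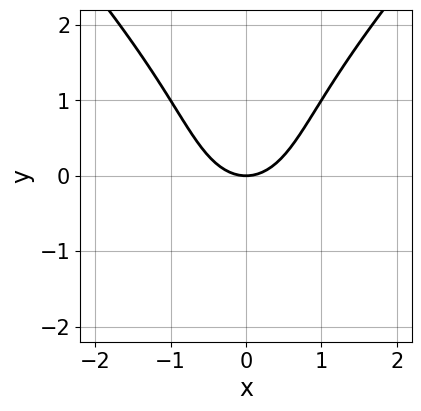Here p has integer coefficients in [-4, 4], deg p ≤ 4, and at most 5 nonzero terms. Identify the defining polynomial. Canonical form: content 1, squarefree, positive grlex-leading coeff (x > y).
Degree: no degree-2 curve has this shape, so deg p = 3.
Symmetries: the x ↦ −x reflection is a symmetry, so x appears only in even powers.
Observable constraints: it meets the x-axis at x = 0 (among the integer gridlines); it meets the y-axis at y = 0 (among the integer gridlines).
Putting this together gives p.

x^2*y - y^3 + 3*x^2 - 3*y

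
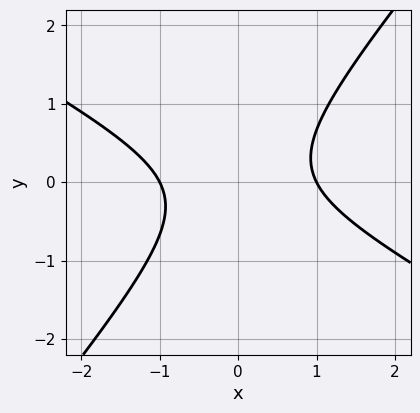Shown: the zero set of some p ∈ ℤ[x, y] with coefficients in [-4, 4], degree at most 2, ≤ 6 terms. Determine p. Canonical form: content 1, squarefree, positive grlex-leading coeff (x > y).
The degree is 2 — no degree-1 curve has this shape.
Reading off the gridlines: the curve avoids every integer y-axis point in the box; among the integer gridlines, it crosses the x-axis at x ∈ {-1, 1}.
Solving for integer coefficients yields p as stated.

2*x^2 + 2*x*y - 3*y^2 - 2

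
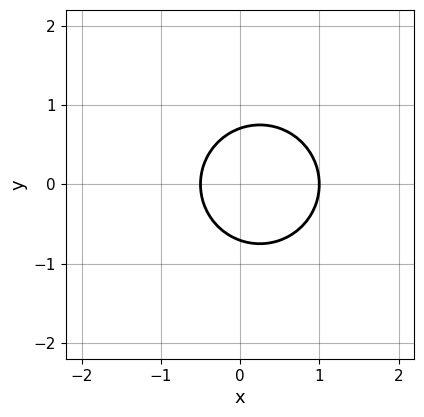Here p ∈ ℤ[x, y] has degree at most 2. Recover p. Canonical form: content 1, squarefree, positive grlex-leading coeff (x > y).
2*x^2 + 2*y^2 - x - 1

(a) deg p = 2.
(b) Symmetries: mirror symmetry y ↦ −y ⇒ only even powers of y.
(c) Reading off the gridlines: it meets the x-axis at x = 1 (among the integer gridlines).
(d) Matching integer coefficients to the picture gives p.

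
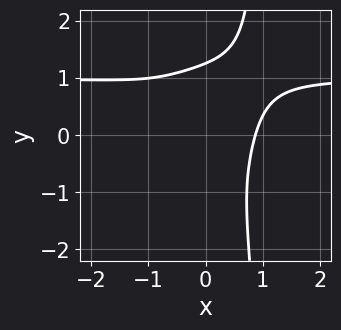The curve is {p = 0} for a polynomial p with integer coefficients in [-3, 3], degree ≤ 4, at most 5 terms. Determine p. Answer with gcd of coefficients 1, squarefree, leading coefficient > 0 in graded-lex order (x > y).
3*x^3*y + x*y^3 - 3*x^3 - y^3 + 2

First, degree: the shape is more complex than any degree-3 curve, so deg p = 4.
Finally, putting this together gives p.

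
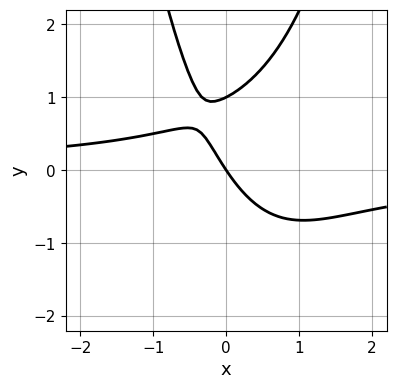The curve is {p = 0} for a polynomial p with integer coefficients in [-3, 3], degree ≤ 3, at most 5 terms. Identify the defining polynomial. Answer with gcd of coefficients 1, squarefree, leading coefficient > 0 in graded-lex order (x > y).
3*x^2*y - 2*x*y - 2*y^2 + 3*x + 2*y

deg p = 3.
Reading off the gridlines: the y-axis gridline crossings are at y ∈ {0, 1}; it crosses the x-axis at the gridline x = 0.
Together with the visible shape, these determine p as stated.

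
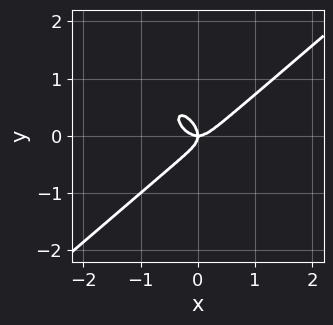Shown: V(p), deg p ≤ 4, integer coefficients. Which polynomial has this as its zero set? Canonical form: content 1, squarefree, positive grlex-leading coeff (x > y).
1. Degree: a generic line meets the curve in up to 3 points, so deg p = 3.
2. Against the integer gridlines: it meets the y-axis at y = 0 (among the integer gridlines); one x-axis crossing is at x = 0.
3. Solving for integer coefficients yields p as stated.

2*x^3 - x*y^2 - 2*y^3 - x*y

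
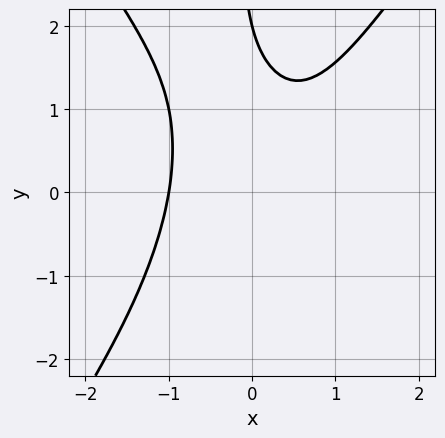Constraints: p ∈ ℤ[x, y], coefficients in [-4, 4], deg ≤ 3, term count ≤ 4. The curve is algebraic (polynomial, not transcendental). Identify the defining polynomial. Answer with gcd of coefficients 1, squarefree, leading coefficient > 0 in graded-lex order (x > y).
The degree is 3 — no degree-2 curve has this shape.
Checking where it meets the axes: it meets the y-axis at y = 2 (among the integer gridlines); one x-axis crossing is at x = -1.
Putting this together gives p.

2*x^3 - x*y^2 - y + 2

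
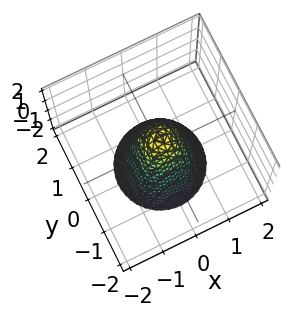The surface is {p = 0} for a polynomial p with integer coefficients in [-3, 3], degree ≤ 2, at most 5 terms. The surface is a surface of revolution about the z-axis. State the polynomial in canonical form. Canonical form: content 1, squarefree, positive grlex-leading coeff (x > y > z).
deg p = 2.
By symmetry, every cross-section ⟂ z is a circle, so x, y appear only via x² + y².
Reading off the gridlines: one z-axis crossing is at z = 1; a circular section at z = 0 has radius between 0 and 1.
Matching integer coefficients to the picture gives p.

2*x^2 + 2*y^2 + z - 1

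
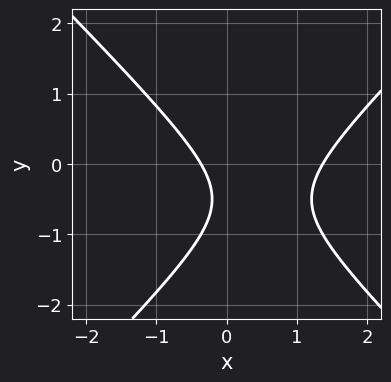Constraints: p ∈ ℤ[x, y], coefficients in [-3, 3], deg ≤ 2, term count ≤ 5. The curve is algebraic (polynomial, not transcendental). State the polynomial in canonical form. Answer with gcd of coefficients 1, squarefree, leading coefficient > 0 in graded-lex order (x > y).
2*x^2 - 2*y^2 - 2*x - 2*y - 1

The degree is 2 — no degree-1 curve has this shape.
From the axis intercepts and sections: it misses every integer gridline on the y-axis.
Putting this together gives p.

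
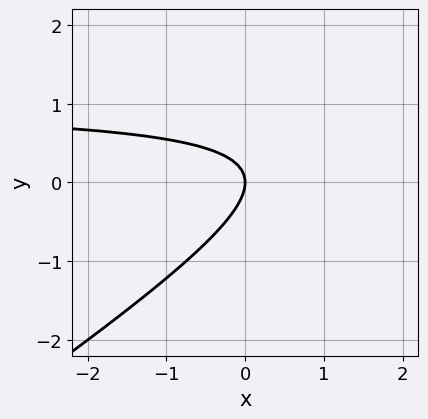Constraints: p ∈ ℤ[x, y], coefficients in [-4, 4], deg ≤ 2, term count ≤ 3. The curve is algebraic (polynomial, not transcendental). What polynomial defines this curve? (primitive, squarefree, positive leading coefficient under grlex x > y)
(a) deg p = 2. No degree-1 curve has this shape.
(b) Against the integer gridlines: one y-axis crossing is at y = 0; one x-axis crossing is at x = 0.
(c) Putting this together gives p.

2*x*y - 3*y^2 - 2*x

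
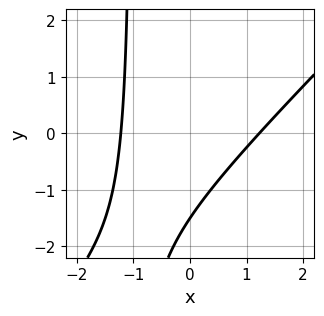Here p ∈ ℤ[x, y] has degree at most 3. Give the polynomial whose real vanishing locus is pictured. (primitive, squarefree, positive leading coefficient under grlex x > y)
1. deg p = 2. The shape is more complex than any degree-1 curve.
2. Putting this together gives p.

2*x^2 - 2*x*y - 2*y - 3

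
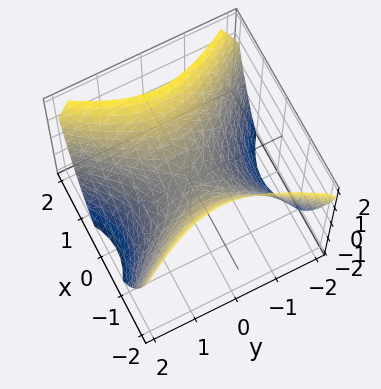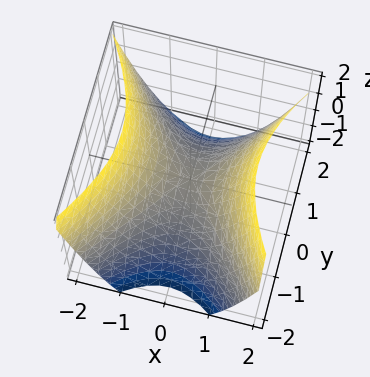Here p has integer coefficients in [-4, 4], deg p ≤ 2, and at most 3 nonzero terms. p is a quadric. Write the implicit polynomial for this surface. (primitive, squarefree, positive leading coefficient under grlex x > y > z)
3*x^2 - 2*y^2 - 3*z

The degree is 2 — a hyperbolic paraboloid; a quadric.
Symmetries: it's symmetric under y → −y, forcing even powers of y; mirror symmetry x ↦ −x ⇒ only even powers of x.
From the axis intercepts and sections: one z-axis crossing is at z = 0; one x-axis crossing is at x = 0; it crosses the y-axis at the gridline y = 0.
The integer polynomial consistent with all of this is the stated p.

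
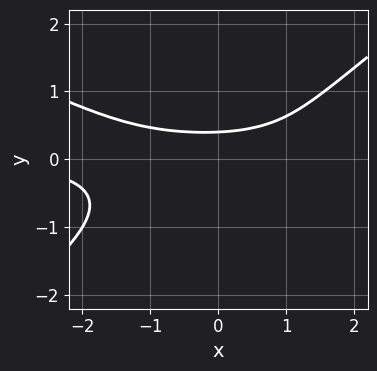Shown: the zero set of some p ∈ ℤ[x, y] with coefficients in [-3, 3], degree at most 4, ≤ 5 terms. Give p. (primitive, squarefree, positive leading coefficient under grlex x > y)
x^2*y + x*y^2 - 3*y^3 - 2*y + 1

(a) deg p = 3.
(b) From the axis intercepts and sections: it misses every integer gridline on the x-axis.
(c) Together with the visible shape, these determine p as stated.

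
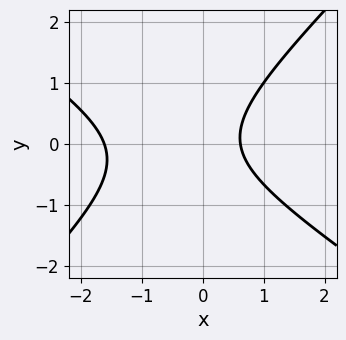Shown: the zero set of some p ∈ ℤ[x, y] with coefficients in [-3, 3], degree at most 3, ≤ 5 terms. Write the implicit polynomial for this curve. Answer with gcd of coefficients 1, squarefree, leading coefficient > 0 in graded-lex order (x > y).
2*x^2 + x*y - 3*y^2 + 2*x - 2

1. The degree is 2 — a generic line meets the curve in up to 2 points.
2. From the axis intercepts and sections: the curve avoids every integer y-axis point in the box.
3. Assembling these constraints gives the stated polynomial.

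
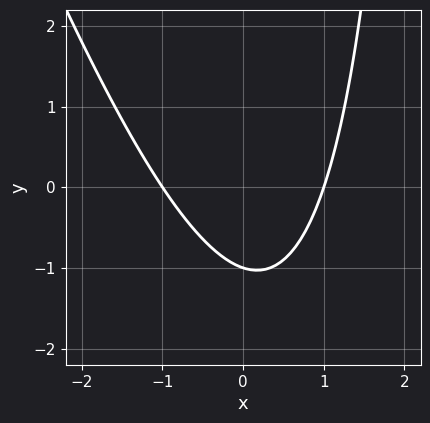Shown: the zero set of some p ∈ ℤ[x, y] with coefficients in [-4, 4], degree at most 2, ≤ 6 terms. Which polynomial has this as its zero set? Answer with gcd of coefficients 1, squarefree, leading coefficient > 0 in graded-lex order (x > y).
3*x^2 + x*y - 3*y - 3

The degree is 2 — no degree-1 curve has this shape.
Checking where it meets the axes: among the integer gridlines, it crosses the x-axis at x ∈ {-1, 1}; it crosses the y-axis at the gridline y = -1.
Fitting integer coefficients to these (and the overall shape) gives p.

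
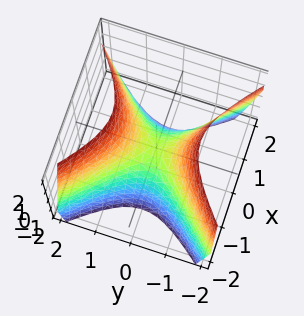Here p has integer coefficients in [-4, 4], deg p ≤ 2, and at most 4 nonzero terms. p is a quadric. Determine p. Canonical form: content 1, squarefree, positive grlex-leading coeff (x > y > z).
3*x^2 - 3*y^2 + 2*z

(a) The degree is 2 — a hyperbolic paraboloid; a quadric.
(b) Symmetries: mirror symmetry y ↦ −y ⇒ only even powers of y; the x ↦ −x reflection is a symmetry, so x appears only in even powers.
(c) Against the integer gridlines: one x-axis crossing is at x = 0; it meets the y-axis at y = 0 (among the integer gridlines).
(d) These observations pin down the coefficients.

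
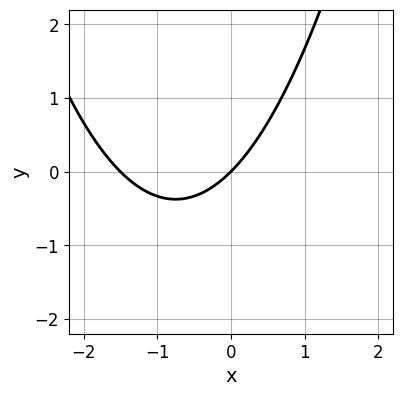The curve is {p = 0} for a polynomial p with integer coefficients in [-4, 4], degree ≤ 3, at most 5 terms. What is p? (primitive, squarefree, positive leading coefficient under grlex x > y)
2*x^2 + 3*x - 3*y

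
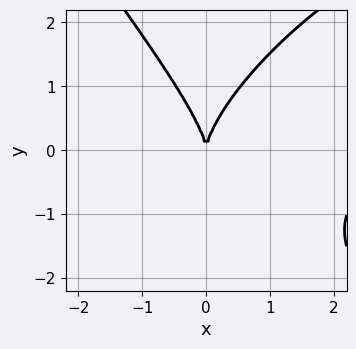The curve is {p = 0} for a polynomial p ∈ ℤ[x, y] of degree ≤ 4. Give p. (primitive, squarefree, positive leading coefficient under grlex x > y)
x^3 - x^2*y + y^3 - 3*x^2

(a) The degree is 3 — the shape is more complex than any degree-2 curve.
(b) From the axis intercepts and sections: one x-axis crossing is at x = 0; one y-axis crossing is at y = 0.
(c) The integer polynomial consistent with all of this is the stated p.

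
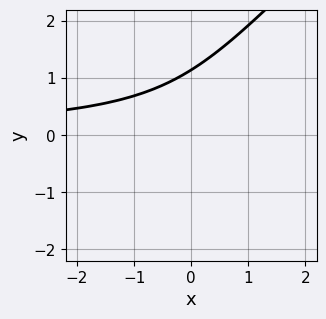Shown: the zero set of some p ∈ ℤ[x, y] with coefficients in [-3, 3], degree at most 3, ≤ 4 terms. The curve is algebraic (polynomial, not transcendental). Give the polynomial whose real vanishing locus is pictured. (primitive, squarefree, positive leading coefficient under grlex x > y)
Degree: the shape is more complex than any degree-2 curve, so deg p = 3.
From the axis intercepts and sections: it misses every integer gridline on the x-axis.
The integer polynomial consistent with all of this is the stated p.

2*x*y^2 - 2*y^3 + 2*x*y + 3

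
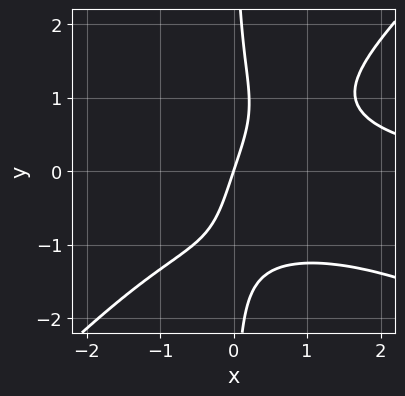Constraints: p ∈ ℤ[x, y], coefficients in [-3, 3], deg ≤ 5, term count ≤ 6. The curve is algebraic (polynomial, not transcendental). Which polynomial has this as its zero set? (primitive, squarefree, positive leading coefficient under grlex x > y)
x^3*y + x^2*y^2 - 2*x*y^3 - 3*x + y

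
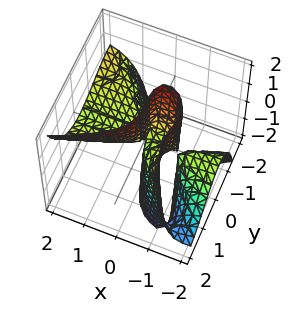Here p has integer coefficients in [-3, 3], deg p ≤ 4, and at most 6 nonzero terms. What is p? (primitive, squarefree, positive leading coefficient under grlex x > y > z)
3*x^2*z - 3*x*y^2 - 2*y^3 + 3*x*z

deg p = 3. A generic line meets the surface in up to 3 points.
Reading off the gridlines: every point of the x-axis in the box is on the surface; it meets the y-axis at y = 0 (among the integer gridlines).
Fitting integer coefficients to these (and the overall shape) gives p. Check: (0, 0, -2) on the z-axis lies on the surface, and p(0, 0, -2) = 0. ✓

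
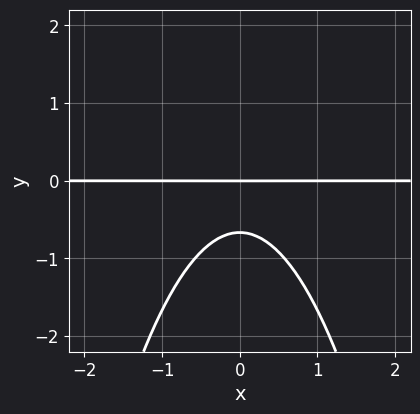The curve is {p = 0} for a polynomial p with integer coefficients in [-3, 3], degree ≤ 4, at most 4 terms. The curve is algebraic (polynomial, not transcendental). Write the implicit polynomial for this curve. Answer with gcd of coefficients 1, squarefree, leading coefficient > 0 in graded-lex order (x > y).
3*x^2*y + 3*y^2 + 2*y

(a) Degree: no degree-2 curve has this shape, so deg p = 3.
(b) Symmetries: mirror symmetry x ↦ −x ⇒ only even powers of x.
(c) Observable constraints: one y-axis crossing is at y = 0; every point of the x-axis in the box is on the curve.
(d) These observations pin down the coefficients.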